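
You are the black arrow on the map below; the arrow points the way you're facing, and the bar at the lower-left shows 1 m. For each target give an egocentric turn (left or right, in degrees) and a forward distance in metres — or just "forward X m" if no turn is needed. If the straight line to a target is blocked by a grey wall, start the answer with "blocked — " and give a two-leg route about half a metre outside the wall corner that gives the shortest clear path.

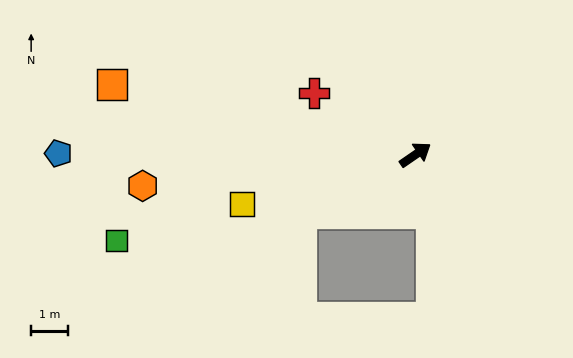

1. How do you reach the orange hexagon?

turn left 152°, forward 7.4 m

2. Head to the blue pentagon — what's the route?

turn left 145°, forward 9.6 m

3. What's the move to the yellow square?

turn left 161°, forward 4.9 m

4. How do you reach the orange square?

turn left 132°, forward 8.4 m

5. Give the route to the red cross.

turn left 114°, forward 3.2 m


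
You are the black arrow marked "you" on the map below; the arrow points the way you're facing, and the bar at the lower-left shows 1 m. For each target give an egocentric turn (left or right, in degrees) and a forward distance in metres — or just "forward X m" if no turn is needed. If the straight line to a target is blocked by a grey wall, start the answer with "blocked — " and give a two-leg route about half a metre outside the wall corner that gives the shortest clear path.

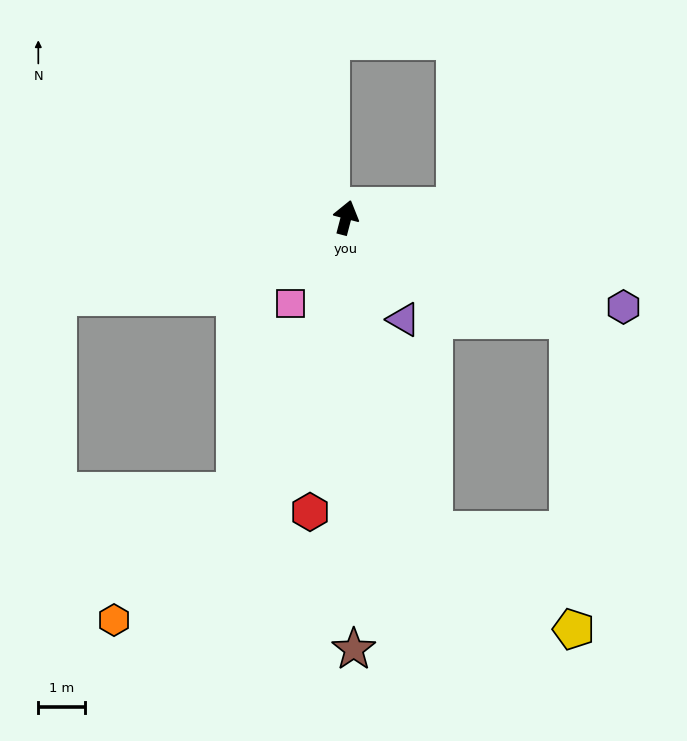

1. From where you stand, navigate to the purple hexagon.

turn right 93°, forward 6.3 m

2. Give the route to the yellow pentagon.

blocked — turn right 150°, forward 7.0 m, then turn left 40°, forward 3.7 m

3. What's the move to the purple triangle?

turn right 136°, forward 2.5 m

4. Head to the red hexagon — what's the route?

turn right 172°, forward 6.4 m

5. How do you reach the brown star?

turn right 164°, forward 9.3 m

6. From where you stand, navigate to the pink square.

turn left 162°, forward 2.2 m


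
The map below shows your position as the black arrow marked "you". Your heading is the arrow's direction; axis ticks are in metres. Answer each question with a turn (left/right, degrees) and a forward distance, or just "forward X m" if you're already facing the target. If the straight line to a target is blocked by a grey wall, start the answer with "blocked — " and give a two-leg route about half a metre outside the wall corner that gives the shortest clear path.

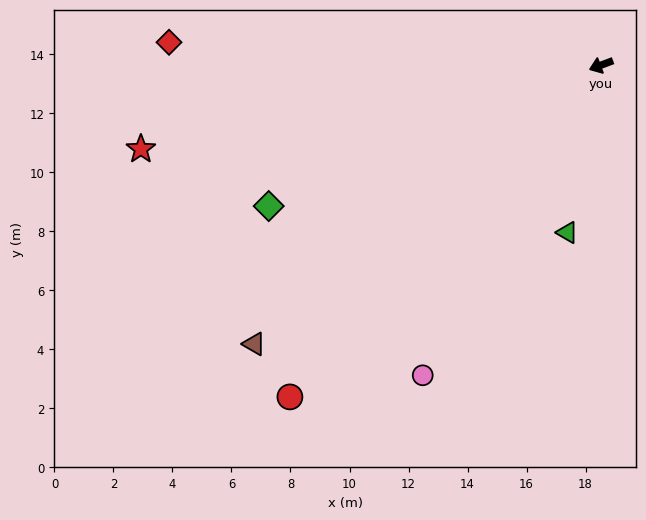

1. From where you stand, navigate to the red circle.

turn left 26°, forward 15.4 m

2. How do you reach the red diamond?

turn right 24°, forward 14.7 m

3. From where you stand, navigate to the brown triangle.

turn left 18°, forward 15.1 m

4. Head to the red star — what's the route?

turn right 10°, forward 15.9 m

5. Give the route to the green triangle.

turn left 58°, forward 5.8 m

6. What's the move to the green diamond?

turn left 2°, forward 12.2 m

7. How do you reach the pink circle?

turn left 40°, forward 12.1 m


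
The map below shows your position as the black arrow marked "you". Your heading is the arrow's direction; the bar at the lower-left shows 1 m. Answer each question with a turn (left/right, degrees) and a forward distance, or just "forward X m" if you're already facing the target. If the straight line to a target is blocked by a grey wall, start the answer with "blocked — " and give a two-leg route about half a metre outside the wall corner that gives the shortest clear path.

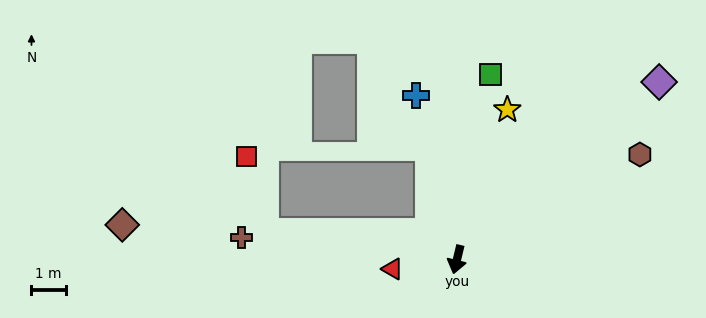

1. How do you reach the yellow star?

turn left 175°, forward 4.6 m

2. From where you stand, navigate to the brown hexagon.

turn left 133°, forward 6.1 m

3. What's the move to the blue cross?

turn right 152°, forward 4.9 m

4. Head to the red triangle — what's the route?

turn right 68°, forward 1.9 m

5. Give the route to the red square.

blocked — turn right 85°, forward 5.7 m, then turn right 68°, forward 2.3 m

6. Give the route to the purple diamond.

turn left 145°, forward 7.8 m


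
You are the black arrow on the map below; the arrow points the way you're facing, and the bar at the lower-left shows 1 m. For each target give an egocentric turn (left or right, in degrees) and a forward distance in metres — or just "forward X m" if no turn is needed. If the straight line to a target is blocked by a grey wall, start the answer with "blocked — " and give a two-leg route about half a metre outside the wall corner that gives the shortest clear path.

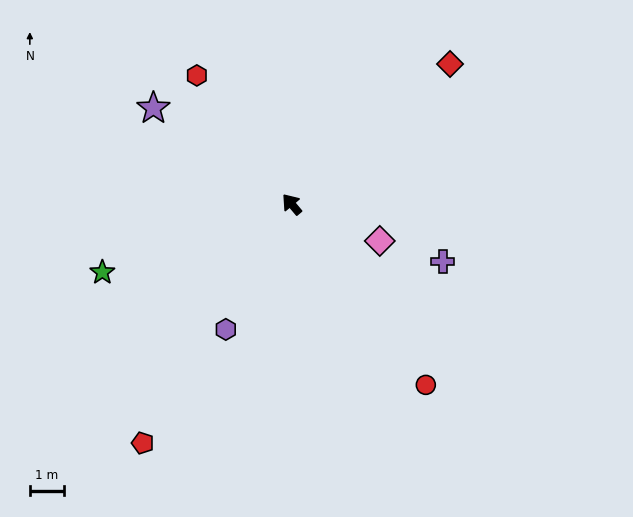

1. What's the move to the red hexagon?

turn right 4°, forward 4.7 m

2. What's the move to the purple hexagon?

turn left 112°, forward 4.2 m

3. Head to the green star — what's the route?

turn left 70°, forward 6.0 m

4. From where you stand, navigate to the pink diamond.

turn right 153°, forward 2.8 m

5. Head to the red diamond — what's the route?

turn right 89°, forward 6.3 m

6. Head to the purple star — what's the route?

turn left 15°, forward 5.0 m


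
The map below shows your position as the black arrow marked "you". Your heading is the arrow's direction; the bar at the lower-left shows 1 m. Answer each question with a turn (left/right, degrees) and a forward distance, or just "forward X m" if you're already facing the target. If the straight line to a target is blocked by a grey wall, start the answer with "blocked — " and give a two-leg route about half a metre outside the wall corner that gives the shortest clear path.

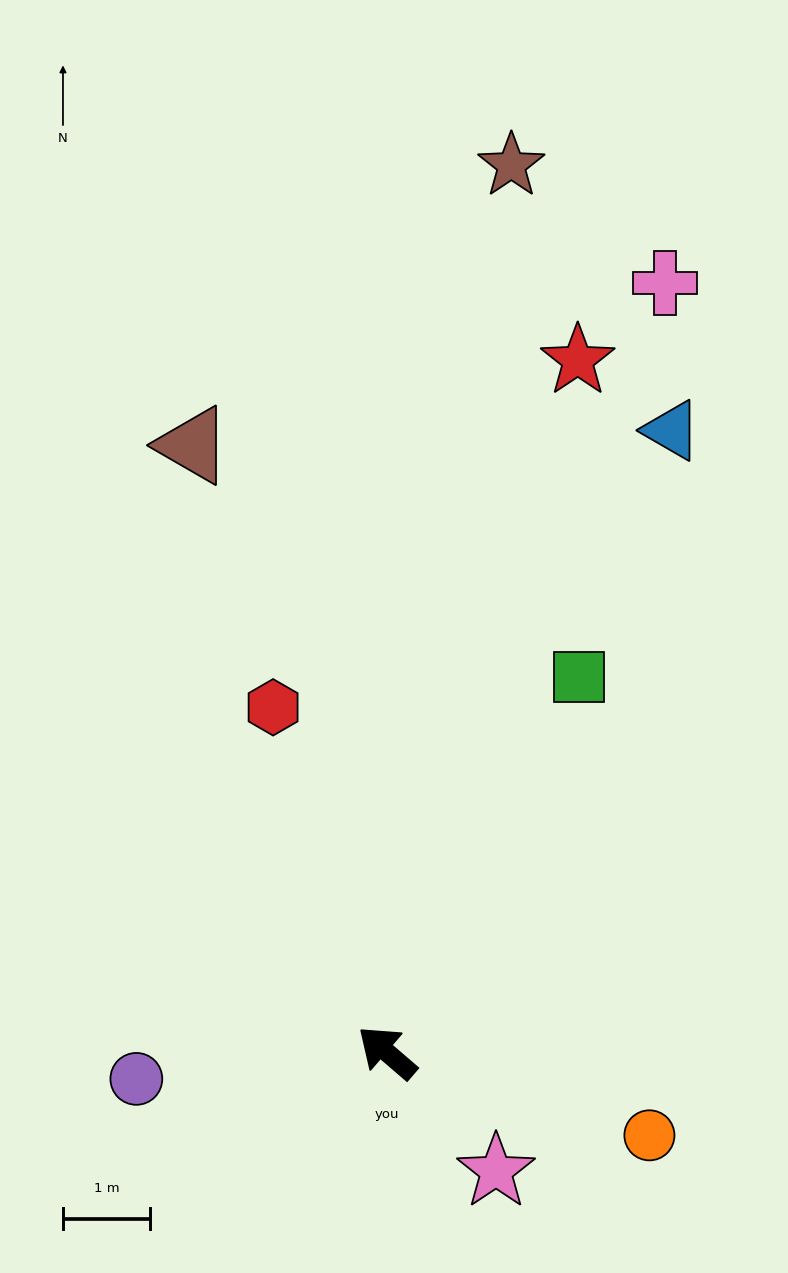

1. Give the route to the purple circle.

turn left 47°, forward 2.9 m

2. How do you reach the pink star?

turn left 173°, forward 1.8 m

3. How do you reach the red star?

turn right 65°, forward 8.2 m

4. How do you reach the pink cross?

turn right 69°, forward 9.4 m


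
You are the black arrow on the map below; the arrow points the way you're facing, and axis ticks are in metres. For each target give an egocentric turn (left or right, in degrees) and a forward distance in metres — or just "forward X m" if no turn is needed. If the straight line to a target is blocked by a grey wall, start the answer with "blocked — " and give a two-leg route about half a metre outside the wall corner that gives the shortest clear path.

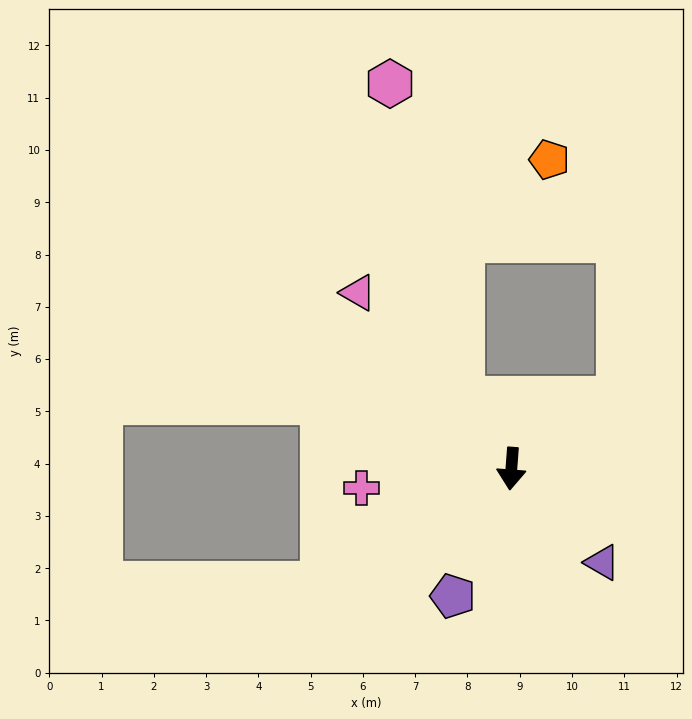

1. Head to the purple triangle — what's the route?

turn left 48°, forward 2.5 m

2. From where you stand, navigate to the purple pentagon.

turn right 20°, forward 2.7 m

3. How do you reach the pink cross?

turn right 78°, forward 2.9 m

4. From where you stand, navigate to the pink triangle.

turn right 135°, forward 4.5 m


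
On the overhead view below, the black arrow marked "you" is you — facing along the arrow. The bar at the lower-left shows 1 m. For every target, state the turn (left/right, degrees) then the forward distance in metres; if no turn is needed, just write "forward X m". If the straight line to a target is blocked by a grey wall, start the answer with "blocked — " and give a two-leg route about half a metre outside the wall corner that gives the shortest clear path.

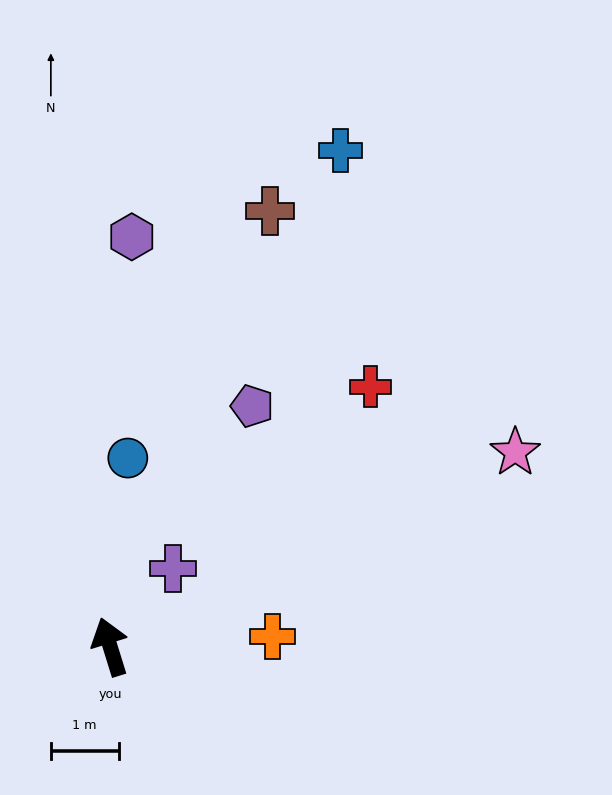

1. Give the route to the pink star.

turn right 82°, forward 6.6 m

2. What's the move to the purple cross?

turn right 56°, forward 1.5 m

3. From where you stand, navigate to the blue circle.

turn right 23°, forward 2.8 m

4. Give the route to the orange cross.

turn right 104°, forward 2.4 m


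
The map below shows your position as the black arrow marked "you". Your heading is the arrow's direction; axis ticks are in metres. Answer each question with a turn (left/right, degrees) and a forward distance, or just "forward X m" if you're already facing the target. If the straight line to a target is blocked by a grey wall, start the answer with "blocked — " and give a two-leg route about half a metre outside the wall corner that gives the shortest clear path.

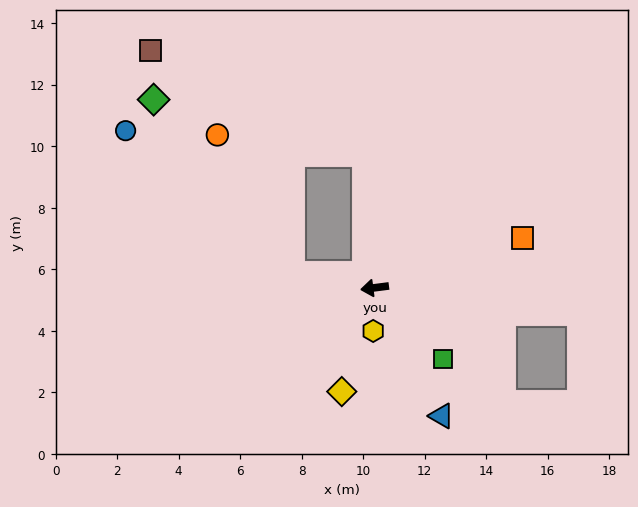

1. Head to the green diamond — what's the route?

blocked — turn right 17°, forward 2.7 m, then turn right 42°, forward 7.2 m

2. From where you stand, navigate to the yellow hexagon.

turn left 81°, forward 1.4 m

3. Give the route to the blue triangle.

turn left 110°, forward 4.7 m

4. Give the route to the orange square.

turn right 169°, forward 5.1 m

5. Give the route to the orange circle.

blocked — turn right 17°, forward 2.7 m, then turn right 52°, forward 5.1 m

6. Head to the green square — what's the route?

turn left 127°, forward 3.2 m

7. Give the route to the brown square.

blocked — turn right 93°, forward 4.3 m, then turn left 60°, forward 7.7 m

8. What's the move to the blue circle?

blocked — turn right 17°, forward 2.7 m, then turn right 31°, forward 7.1 m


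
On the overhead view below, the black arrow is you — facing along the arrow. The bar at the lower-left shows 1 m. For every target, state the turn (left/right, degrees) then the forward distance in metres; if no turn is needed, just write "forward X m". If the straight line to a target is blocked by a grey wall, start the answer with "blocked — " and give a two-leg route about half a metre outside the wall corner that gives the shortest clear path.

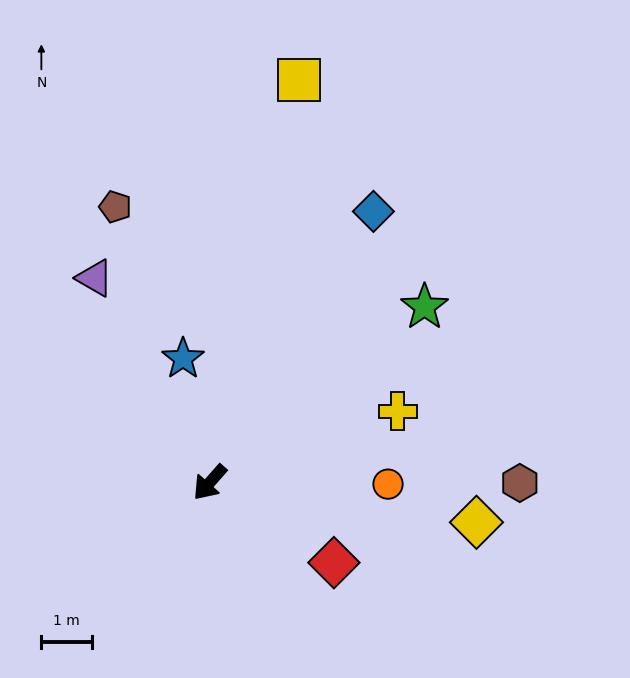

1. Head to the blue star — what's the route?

turn right 126°, forward 2.5 m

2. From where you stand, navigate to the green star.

turn left 171°, forward 5.5 m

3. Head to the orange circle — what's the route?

turn left 131°, forward 3.5 m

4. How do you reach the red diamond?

turn left 99°, forward 2.9 m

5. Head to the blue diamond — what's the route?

turn right 170°, forward 6.3 m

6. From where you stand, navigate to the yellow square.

turn right 151°, forward 8.2 m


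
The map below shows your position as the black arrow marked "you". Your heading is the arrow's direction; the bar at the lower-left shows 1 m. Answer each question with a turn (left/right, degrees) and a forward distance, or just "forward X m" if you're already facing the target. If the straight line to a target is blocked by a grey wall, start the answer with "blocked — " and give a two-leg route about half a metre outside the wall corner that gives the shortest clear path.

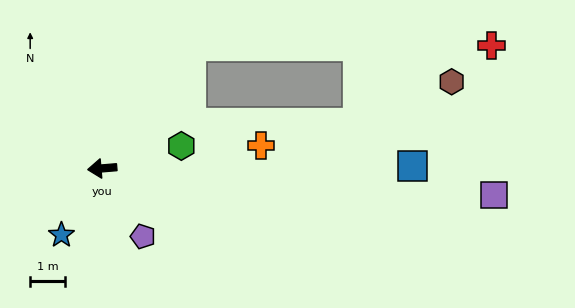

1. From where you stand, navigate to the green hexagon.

turn right 169°, forward 2.3 m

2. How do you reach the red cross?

blocked — turn right 131°, forward 4.3 m, then turn right 54°, forward 8.5 m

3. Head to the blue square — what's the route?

turn left 176°, forward 8.8 m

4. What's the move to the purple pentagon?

turn left 116°, forward 2.2 m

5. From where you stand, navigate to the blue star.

turn left 54°, forward 2.2 m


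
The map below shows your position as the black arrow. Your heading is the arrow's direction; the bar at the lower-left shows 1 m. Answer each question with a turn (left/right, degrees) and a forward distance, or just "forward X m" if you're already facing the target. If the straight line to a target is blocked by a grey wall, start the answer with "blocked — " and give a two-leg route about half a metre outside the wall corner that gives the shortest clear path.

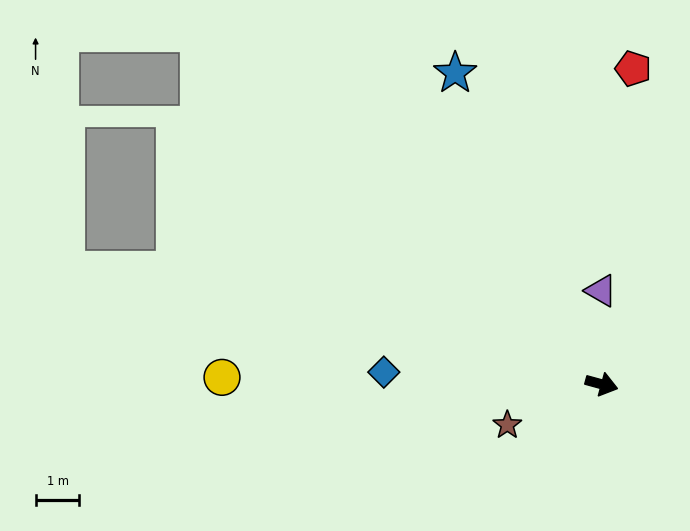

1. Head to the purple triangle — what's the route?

turn left 106°, forward 2.1 m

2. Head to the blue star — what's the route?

turn left 131°, forward 7.8 m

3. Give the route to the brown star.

turn right 141°, forward 2.3 m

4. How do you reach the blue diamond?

turn right 168°, forward 5.0 m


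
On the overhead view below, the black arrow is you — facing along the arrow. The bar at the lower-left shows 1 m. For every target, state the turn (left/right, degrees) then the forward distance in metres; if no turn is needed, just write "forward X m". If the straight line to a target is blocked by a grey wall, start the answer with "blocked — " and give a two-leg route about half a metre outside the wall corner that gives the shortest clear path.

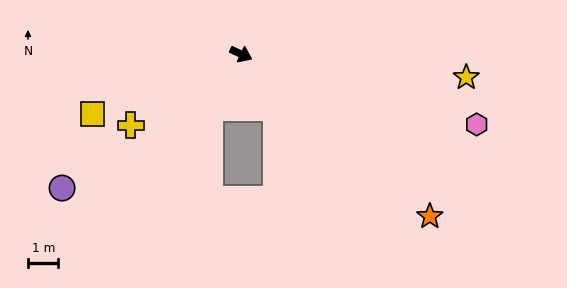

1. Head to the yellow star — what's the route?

turn left 19°, forward 7.4 m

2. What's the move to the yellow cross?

turn right 122°, forward 4.3 m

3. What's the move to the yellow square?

turn right 133°, forward 5.3 m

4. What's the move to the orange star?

turn right 16°, forward 8.2 m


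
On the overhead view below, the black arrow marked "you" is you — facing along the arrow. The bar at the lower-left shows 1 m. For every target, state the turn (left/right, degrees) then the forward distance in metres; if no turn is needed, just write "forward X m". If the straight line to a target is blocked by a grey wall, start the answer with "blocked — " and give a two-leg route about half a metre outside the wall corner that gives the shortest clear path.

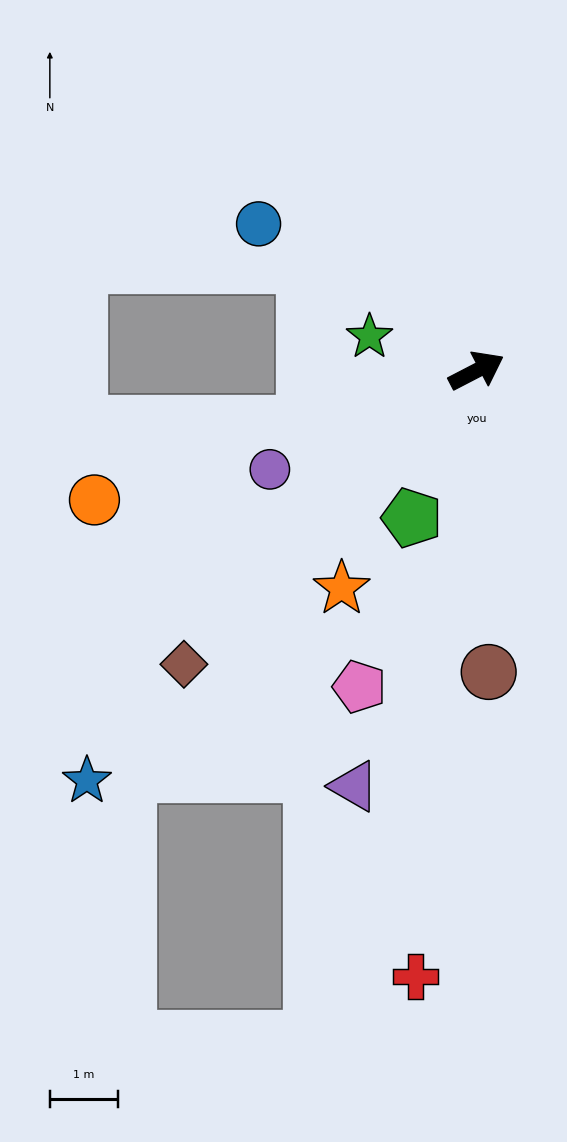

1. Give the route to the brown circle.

turn right 115°, forward 4.4 m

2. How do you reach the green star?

turn left 135°, forward 1.6 m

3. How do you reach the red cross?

turn right 123°, forward 8.9 m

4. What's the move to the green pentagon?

turn right 141°, forward 2.4 m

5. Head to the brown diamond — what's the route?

turn right 162°, forward 6.1 m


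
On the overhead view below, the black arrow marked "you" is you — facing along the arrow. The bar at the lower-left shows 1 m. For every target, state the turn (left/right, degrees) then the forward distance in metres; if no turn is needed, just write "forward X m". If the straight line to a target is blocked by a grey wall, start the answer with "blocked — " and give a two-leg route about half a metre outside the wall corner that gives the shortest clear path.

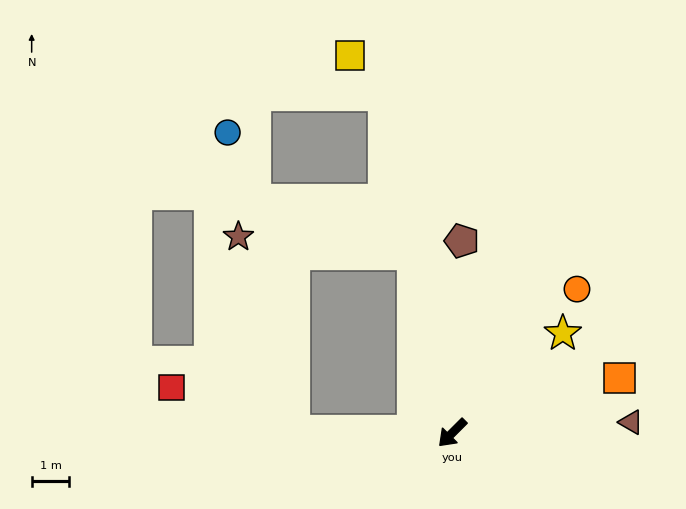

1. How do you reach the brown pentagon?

turn right 138°, forward 5.1 m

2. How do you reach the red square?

blocked — turn right 46°, forward 4.2 m, then turn right 19°, forward 3.5 m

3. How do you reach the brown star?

blocked — turn right 122°, forward 4.9 m, then turn left 71°, forward 4.7 m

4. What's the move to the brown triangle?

turn left 138°, forward 4.8 m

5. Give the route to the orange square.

turn left 153°, forward 4.7 m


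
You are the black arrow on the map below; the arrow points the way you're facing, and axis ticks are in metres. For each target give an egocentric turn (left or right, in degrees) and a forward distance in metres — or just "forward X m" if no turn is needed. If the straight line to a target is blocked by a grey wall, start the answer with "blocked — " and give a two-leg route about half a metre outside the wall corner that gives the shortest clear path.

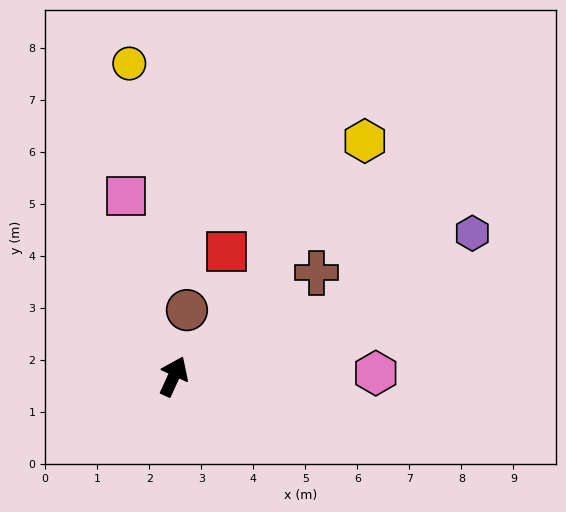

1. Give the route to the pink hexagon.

turn right 64°, forward 3.9 m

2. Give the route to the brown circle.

turn left 13°, forward 1.3 m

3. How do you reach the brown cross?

turn right 29°, forward 3.4 m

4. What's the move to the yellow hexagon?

turn right 14°, forward 5.8 m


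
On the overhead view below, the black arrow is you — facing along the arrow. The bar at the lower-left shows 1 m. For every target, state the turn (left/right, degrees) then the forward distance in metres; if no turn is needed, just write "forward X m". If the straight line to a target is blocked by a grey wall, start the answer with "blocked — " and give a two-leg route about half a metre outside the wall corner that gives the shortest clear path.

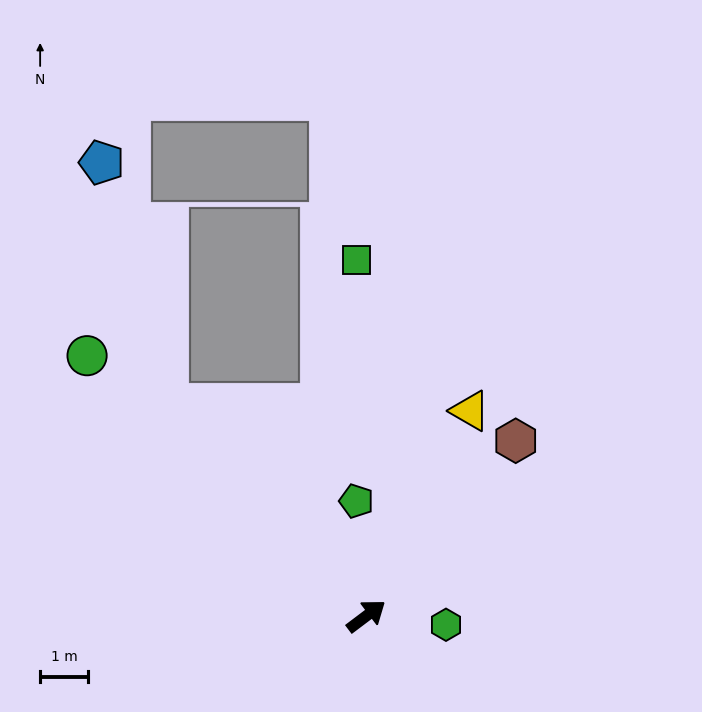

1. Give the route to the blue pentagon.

blocked — turn left 96°, forward 6.0 m, then turn right 28°, forward 5.2 m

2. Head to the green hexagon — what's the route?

turn right 43°, forward 1.7 m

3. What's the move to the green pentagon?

turn left 58°, forward 2.4 m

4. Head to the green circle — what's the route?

turn left 100°, forward 7.9 m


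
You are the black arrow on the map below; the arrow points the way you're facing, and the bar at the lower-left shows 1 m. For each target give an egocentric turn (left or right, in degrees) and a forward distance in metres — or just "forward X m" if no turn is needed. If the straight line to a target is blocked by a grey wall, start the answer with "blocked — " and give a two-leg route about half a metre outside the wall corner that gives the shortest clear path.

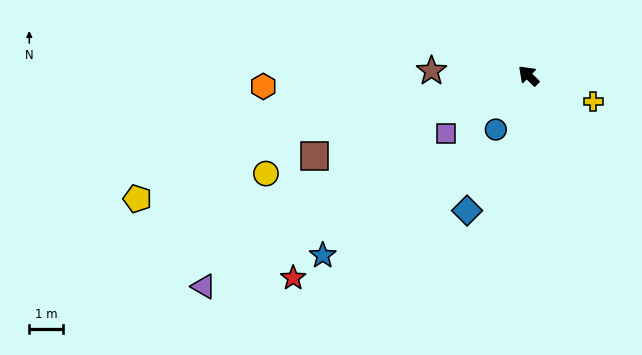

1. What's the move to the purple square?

turn left 79°, forward 3.0 m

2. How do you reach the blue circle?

turn left 103°, forward 1.9 m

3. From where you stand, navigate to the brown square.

turn left 65°, forward 6.9 m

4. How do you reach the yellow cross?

turn right 158°, forward 2.1 m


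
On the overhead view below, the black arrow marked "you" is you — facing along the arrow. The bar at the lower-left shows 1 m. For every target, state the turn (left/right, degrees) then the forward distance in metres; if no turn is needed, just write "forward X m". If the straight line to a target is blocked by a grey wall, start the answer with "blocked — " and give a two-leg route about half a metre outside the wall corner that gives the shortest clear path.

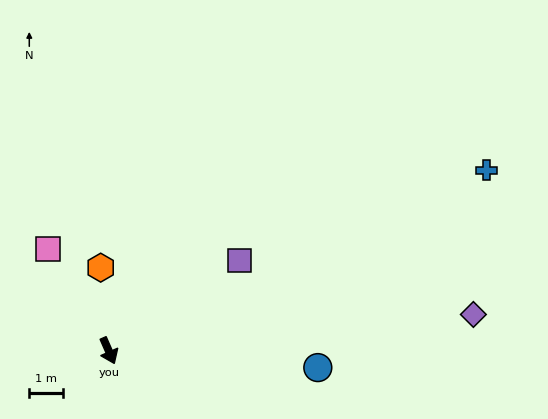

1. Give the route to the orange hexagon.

turn left 162°, forward 2.5 m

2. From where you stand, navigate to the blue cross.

turn left 92°, forward 12.5 m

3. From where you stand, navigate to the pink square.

turn right 173°, forward 3.5 m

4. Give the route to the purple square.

turn left 101°, forward 4.7 m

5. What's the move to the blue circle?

turn left 62°, forward 6.3 m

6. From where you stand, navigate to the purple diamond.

turn left 72°, forward 10.9 m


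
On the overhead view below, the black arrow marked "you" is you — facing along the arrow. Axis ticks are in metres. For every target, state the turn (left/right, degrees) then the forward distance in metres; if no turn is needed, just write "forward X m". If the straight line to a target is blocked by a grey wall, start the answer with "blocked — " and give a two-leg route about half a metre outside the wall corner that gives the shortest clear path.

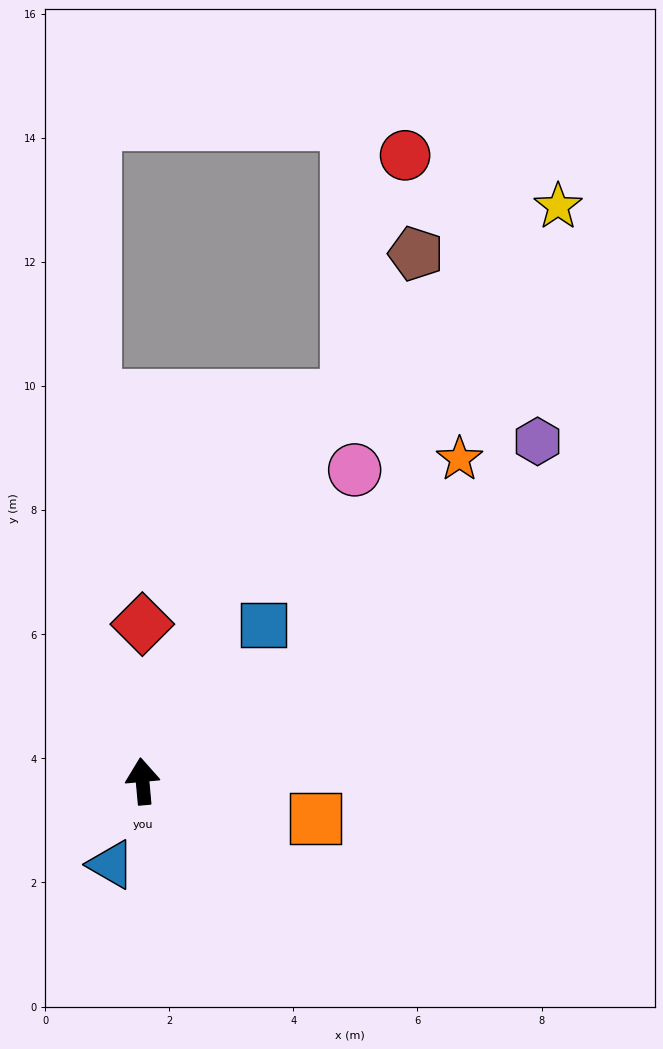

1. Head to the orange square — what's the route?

turn right 107°, forward 2.9 m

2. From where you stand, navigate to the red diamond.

turn right 5°, forward 2.5 m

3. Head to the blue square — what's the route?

turn right 43°, forward 3.2 m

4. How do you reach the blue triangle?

turn left 154°, forward 1.4 m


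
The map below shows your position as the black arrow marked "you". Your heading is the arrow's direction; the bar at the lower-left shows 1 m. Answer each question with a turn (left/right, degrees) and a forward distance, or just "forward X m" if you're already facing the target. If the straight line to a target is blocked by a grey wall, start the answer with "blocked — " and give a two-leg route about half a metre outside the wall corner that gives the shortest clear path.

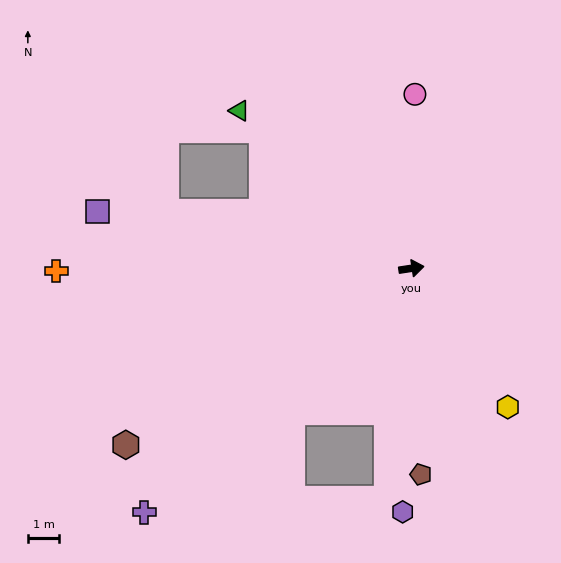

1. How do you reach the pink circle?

turn left 80°, forward 5.6 m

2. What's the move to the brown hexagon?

turn right 157°, forward 10.7 m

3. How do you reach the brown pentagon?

turn right 96°, forward 6.6 m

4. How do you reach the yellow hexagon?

turn right 64°, forward 5.4 m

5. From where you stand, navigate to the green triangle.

turn left 129°, forward 7.5 m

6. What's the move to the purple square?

turn left 161°, forward 10.2 m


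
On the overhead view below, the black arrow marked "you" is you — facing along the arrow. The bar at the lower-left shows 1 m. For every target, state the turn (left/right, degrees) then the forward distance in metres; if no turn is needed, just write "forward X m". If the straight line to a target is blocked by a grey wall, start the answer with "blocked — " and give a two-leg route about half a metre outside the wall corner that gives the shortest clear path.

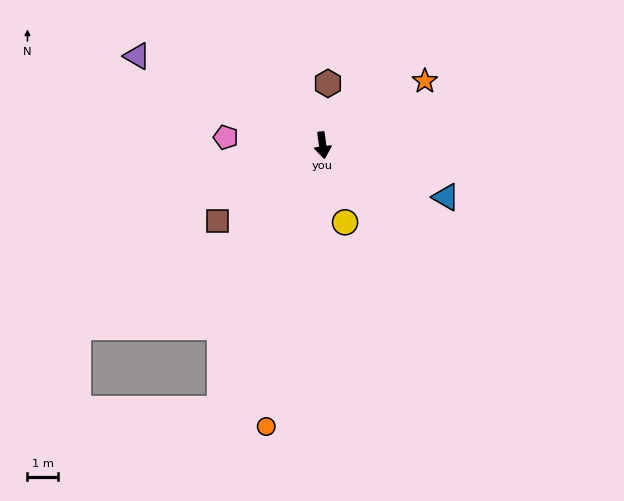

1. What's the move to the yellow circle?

turn left 8°, forward 2.6 m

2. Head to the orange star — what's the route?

turn left 114°, forward 4.0 m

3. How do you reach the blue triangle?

turn left 59°, forward 4.4 m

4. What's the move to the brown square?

turn right 62°, forward 4.3 m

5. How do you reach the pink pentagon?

turn right 103°, forward 3.2 m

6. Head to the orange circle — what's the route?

turn right 19°, forward 9.4 m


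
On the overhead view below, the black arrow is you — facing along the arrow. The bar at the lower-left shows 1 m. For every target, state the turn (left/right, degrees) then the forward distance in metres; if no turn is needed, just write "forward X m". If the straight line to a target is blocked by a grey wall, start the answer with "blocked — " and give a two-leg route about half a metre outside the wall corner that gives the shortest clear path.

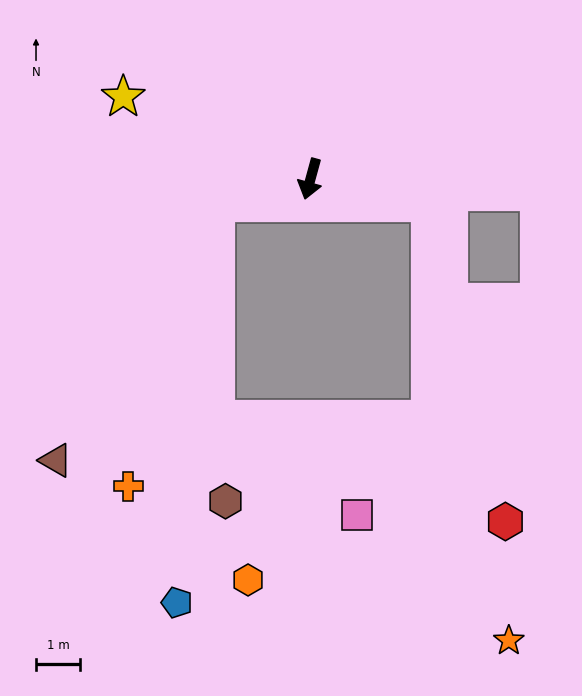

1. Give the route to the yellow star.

turn right 98°, forward 4.6 m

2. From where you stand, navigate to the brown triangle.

blocked — turn right 60°, forward 2.2 m, then turn left 43°, forward 6.8 m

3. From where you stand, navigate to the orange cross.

blocked — turn right 60°, forward 2.2 m, then turn left 58°, forward 6.7 m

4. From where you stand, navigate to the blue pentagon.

blocked — turn right 60°, forward 2.2 m, then turn left 70°, forward 9.0 m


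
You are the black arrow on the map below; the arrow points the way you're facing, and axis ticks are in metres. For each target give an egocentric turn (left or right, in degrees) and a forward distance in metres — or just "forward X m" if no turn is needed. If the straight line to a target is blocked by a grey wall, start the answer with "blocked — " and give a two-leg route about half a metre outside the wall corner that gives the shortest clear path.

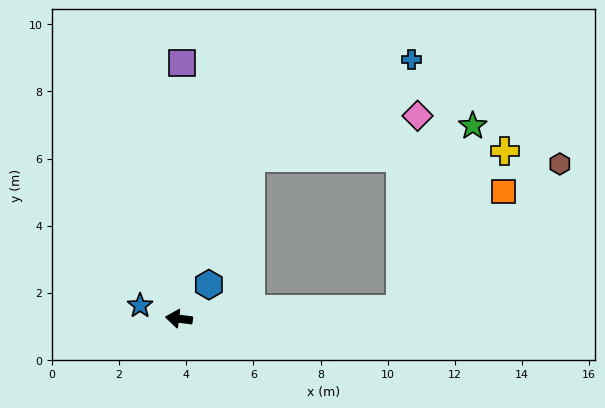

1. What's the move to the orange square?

blocked — turn right 170°, forward 6.6 m, then turn left 46°, forward 4.7 m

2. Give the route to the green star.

blocked — turn right 170°, forward 6.6 m, then turn left 66°, forward 5.9 m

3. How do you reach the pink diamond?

blocked — turn right 170°, forward 6.6 m, then turn left 82°, forward 5.8 m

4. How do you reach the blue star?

turn right 11°, forward 1.2 m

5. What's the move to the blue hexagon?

turn right 124°, forward 1.4 m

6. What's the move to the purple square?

turn right 83°, forward 7.6 m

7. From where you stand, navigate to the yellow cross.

blocked — turn right 170°, forward 6.6 m, then turn left 54°, forward 5.7 m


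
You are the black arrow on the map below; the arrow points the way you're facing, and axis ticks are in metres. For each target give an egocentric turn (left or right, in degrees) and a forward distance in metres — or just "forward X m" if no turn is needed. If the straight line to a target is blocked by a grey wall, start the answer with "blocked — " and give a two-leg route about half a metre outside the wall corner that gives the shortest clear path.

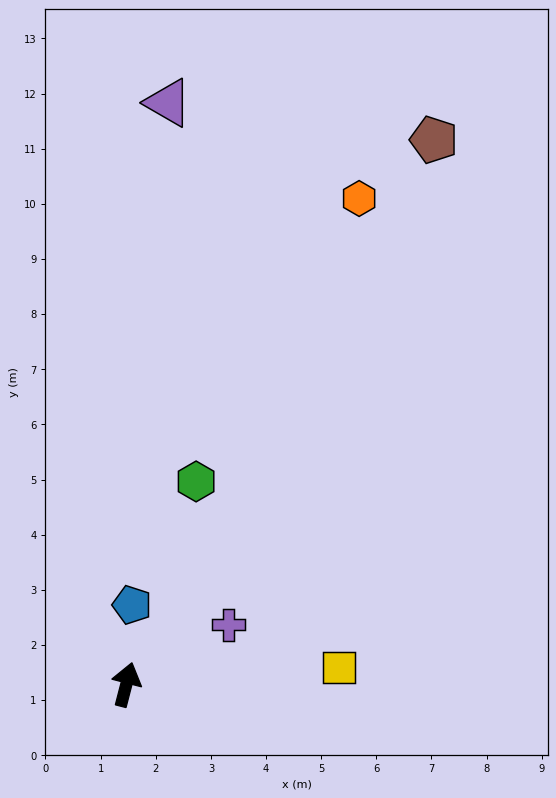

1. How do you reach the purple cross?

turn right 45°, forward 2.1 m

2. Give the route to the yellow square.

turn right 71°, forward 3.9 m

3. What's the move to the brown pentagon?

turn right 15°, forward 11.3 m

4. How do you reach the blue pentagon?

turn left 10°, forward 1.4 m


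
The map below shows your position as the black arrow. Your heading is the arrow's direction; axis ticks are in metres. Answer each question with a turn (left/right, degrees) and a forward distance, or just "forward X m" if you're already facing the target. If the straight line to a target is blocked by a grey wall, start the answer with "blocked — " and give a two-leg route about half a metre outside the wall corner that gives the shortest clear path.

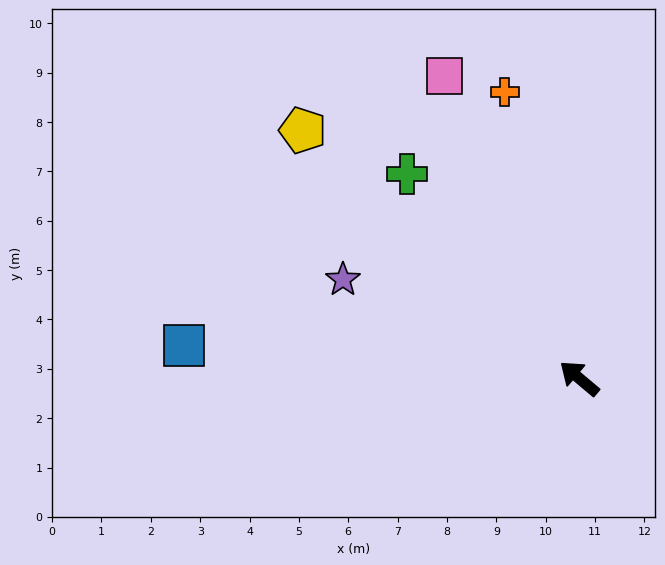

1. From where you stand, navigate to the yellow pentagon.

forward 7.5 m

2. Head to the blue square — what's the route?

turn left 35°, forward 8.0 m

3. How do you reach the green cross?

turn right 10°, forward 5.4 m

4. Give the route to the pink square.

turn right 26°, forward 6.7 m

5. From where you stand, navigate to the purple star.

turn left 17°, forward 5.2 m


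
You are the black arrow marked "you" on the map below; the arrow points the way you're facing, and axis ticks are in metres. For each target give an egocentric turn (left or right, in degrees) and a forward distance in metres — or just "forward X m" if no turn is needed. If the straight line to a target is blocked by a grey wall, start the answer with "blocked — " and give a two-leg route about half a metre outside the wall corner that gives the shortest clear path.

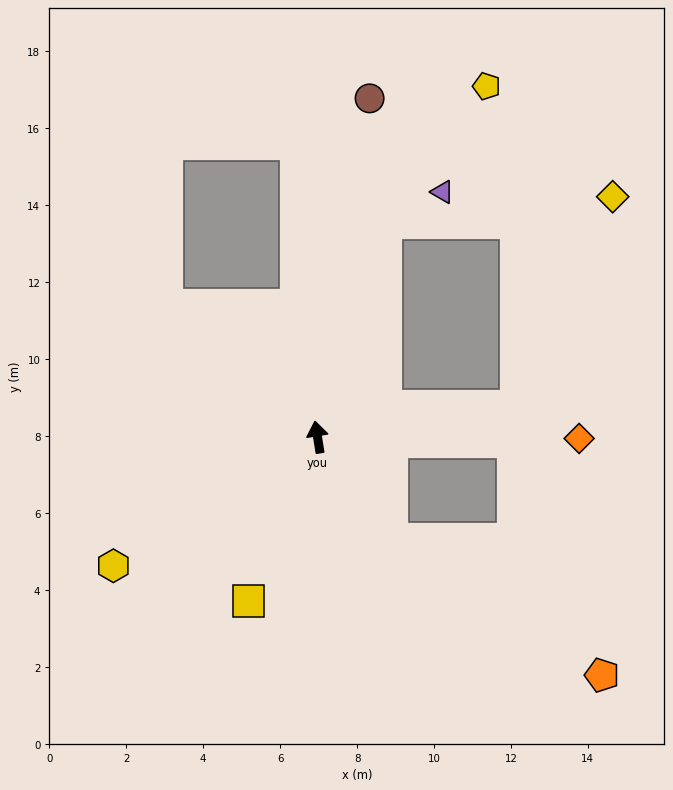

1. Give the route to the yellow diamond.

blocked — turn right 90°, forward 5.2 m, then turn left 56°, forward 6.0 m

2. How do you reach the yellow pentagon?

blocked — turn right 27°, forward 5.9 m, then turn right 19°, forward 4.4 m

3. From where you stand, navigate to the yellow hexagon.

turn left 113°, forward 6.3 m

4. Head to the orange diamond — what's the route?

turn right 99°, forward 6.8 m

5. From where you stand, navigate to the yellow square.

turn left 148°, forward 4.6 m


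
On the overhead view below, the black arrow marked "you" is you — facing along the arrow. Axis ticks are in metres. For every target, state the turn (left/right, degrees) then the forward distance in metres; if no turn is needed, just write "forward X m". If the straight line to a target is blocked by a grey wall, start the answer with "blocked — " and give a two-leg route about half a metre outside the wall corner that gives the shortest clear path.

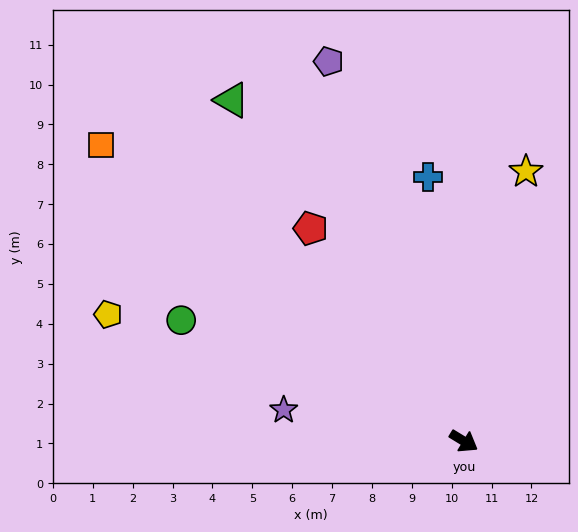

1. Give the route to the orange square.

turn left 172°, forward 11.7 m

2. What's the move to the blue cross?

turn left 129°, forward 6.7 m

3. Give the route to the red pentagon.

turn left 157°, forward 6.6 m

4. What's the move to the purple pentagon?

turn left 141°, forward 10.1 m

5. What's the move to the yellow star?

turn left 108°, forward 6.9 m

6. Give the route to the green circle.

turn right 172°, forward 7.7 m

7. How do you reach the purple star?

turn right 158°, forward 4.6 m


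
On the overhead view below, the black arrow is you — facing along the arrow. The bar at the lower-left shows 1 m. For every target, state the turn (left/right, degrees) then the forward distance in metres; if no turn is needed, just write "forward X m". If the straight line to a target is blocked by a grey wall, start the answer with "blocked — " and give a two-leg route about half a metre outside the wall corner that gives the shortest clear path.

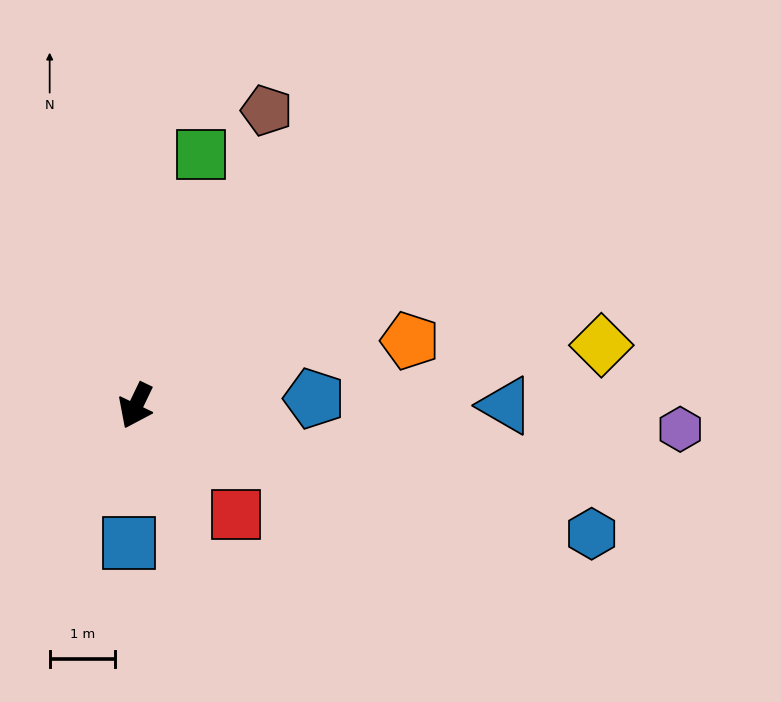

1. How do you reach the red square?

turn left 68°, forward 2.3 m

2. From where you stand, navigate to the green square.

turn right 169°, forward 4.0 m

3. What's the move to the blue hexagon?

turn left 100°, forward 7.2 m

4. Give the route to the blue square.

turn left 23°, forward 2.1 m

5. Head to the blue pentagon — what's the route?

turn left 118°, forward 2.7 m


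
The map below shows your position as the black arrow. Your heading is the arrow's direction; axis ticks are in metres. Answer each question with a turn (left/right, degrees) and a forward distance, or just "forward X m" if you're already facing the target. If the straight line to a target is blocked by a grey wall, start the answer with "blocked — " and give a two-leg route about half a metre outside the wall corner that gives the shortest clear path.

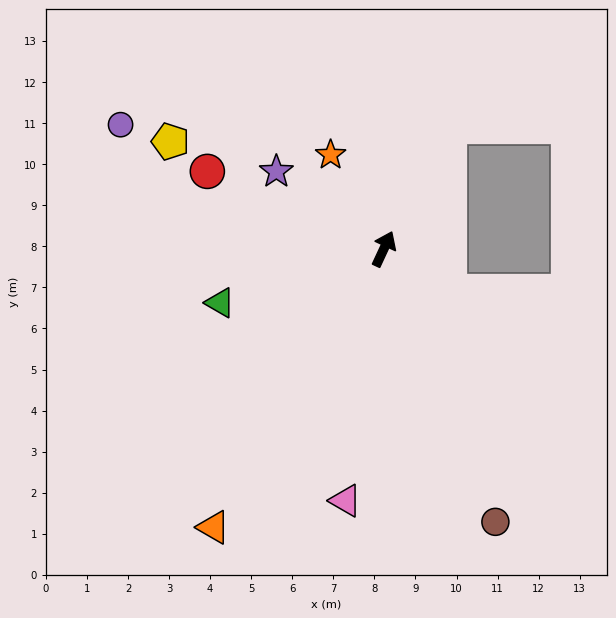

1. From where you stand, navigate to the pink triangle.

turn right 164°, forward 6.2 m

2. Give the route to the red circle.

turn left 91°, forward 4.7 m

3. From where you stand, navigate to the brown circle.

turn right 133°, forward 7.2 m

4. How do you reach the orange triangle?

turn left 173°, forward 7.9 m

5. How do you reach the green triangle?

turn left 133°, forward 4.2 m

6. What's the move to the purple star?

turn left 79°, forward 3.2 m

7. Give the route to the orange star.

turn left 54°, forward 2.6 m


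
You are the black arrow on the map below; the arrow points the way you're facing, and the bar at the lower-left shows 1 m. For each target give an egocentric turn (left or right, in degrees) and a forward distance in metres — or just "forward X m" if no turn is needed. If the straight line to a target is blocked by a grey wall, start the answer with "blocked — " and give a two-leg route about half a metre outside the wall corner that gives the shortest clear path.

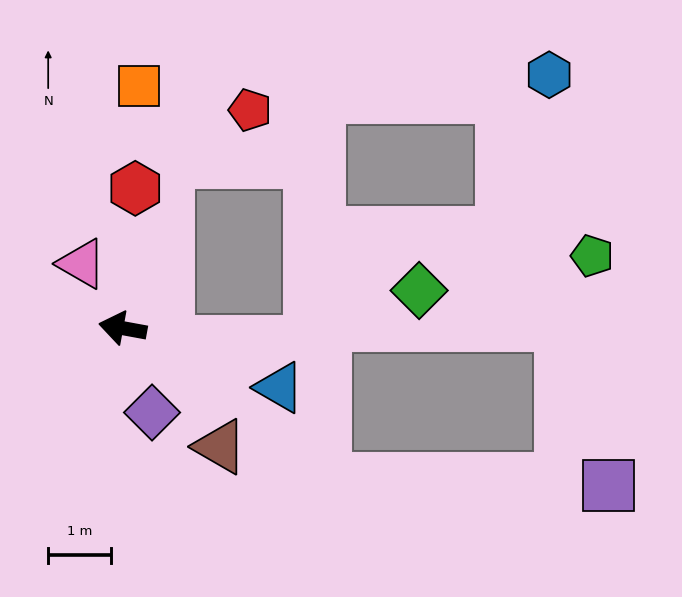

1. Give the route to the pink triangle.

turn right 47°, forward 1.2 m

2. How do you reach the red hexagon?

turn right 85°, forward 2.2 m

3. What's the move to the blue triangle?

turn left 170°, forward 2.7 m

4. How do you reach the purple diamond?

turn left 120°, forward 1.4 m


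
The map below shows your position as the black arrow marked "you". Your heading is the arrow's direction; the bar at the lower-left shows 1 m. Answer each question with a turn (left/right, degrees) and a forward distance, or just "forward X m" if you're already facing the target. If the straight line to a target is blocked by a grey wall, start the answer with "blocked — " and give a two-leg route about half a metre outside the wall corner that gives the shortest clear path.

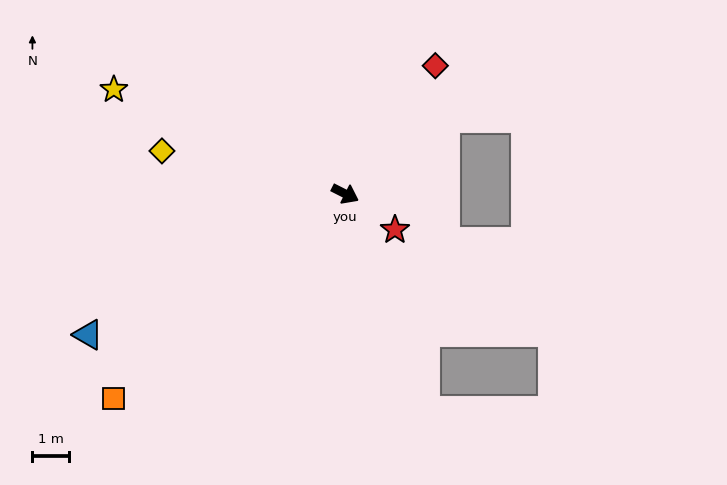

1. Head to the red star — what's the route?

turn right 9°, forward 1.7 m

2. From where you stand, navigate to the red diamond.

turn left 82°, forward 4.3 m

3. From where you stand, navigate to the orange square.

turn right 112°, forward 8.5 m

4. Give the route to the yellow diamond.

turn right 166°, forward 5.2 m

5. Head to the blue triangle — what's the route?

turn right 124°, forward 8.1 m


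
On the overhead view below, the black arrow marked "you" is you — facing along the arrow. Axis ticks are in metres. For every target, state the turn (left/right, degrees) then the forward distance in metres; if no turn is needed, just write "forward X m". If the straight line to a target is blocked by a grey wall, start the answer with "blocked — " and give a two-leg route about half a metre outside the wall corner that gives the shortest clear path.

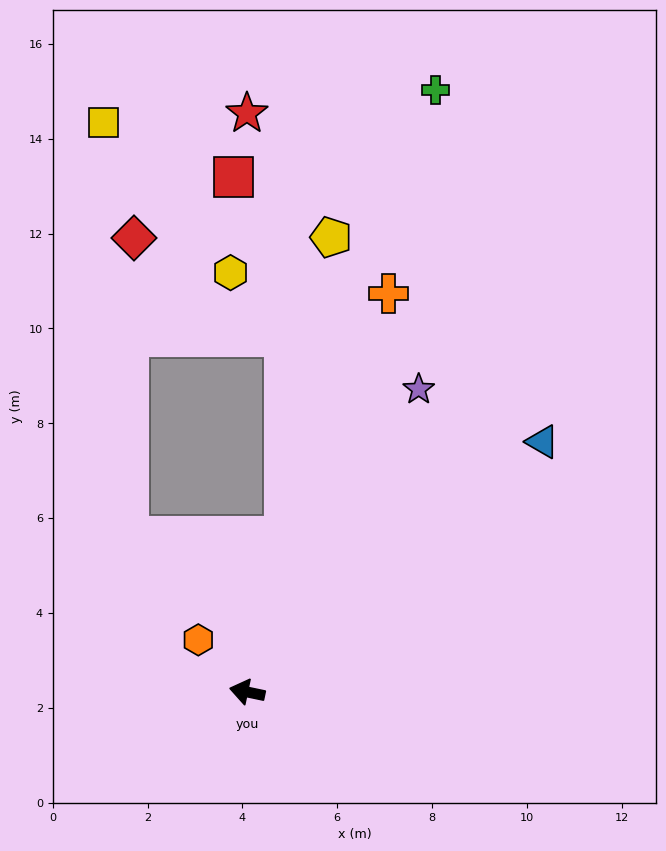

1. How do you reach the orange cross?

turn right 98°, forward 8.9 m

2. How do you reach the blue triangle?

turn right 128°, forward 8.2 m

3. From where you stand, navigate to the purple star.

turn right 108°, forward 7.3 m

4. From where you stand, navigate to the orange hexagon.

turn right 35°, forward 1.5 m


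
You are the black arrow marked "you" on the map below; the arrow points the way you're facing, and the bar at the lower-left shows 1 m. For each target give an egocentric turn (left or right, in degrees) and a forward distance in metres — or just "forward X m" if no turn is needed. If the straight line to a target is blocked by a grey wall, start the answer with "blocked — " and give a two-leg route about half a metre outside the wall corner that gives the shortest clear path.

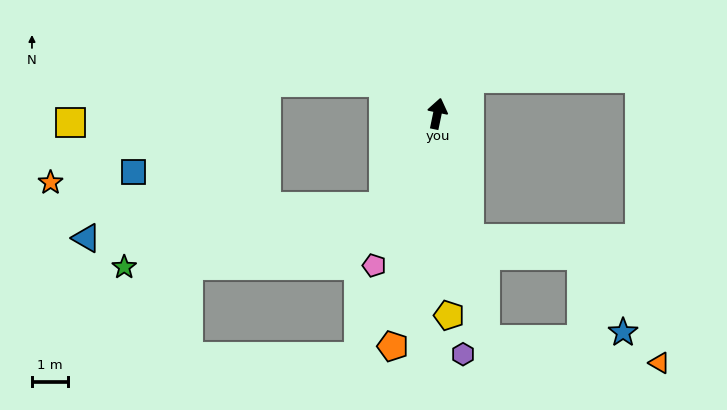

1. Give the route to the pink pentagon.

turn left 169°, forward 4.6 m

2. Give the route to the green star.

blocked — turn left 162°, forward 3.0 m, then turn right 47°, forward 7.5 m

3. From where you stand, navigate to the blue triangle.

blocked — turn left 162°, forward 3.0 m, then turn right 54°, forward 8.4 m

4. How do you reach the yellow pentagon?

turn right 165°, forward 5.7 m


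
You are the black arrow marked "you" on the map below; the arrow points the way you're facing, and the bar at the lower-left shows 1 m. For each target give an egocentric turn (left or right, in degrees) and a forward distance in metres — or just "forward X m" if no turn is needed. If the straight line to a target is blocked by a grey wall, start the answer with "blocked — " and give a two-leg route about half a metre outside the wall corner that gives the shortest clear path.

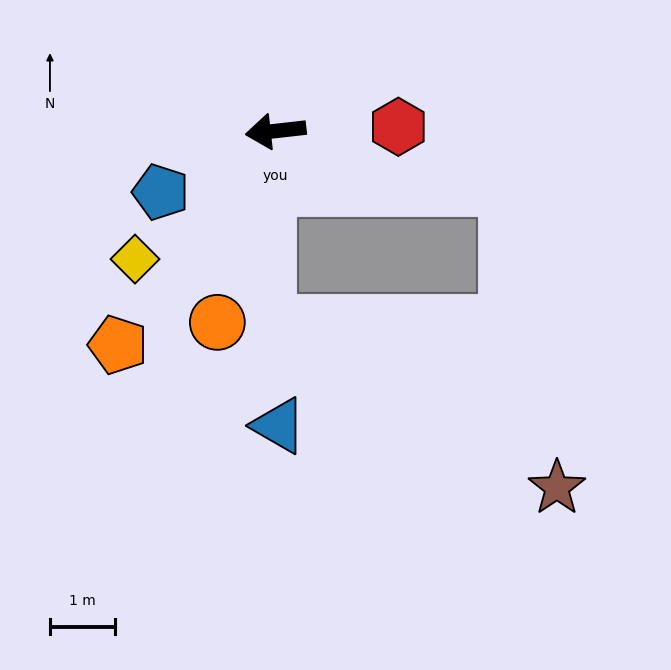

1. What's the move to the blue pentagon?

turn left 22°, forward 2.0 m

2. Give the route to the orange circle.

turn left 67°, forward 3.1 m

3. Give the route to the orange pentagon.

turn left 47°, forward 4.1 m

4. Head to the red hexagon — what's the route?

turn left 176°, forward 1.9 m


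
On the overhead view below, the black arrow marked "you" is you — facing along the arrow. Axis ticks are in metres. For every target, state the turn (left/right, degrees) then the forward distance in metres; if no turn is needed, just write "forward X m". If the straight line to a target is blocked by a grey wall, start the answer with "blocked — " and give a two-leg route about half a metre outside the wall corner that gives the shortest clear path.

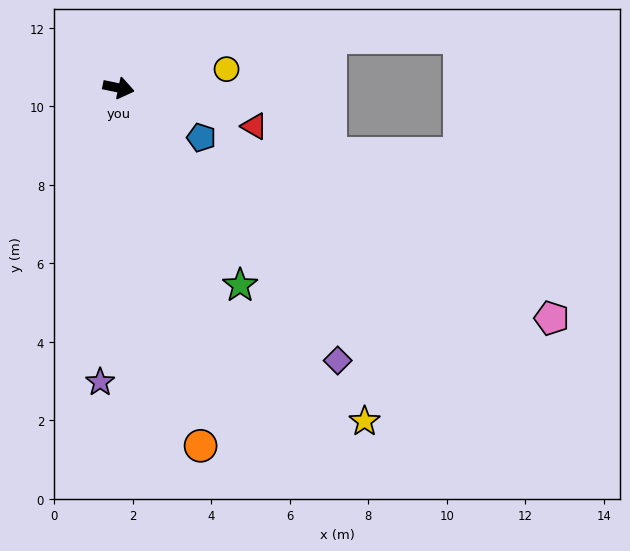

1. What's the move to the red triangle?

turn right 4°, forward 3.6 m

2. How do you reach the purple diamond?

turn right 39°, forward 8.9 m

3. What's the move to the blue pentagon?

turn right 19°, forward 2.5 m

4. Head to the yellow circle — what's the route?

turn left 22°, forward 2.8 m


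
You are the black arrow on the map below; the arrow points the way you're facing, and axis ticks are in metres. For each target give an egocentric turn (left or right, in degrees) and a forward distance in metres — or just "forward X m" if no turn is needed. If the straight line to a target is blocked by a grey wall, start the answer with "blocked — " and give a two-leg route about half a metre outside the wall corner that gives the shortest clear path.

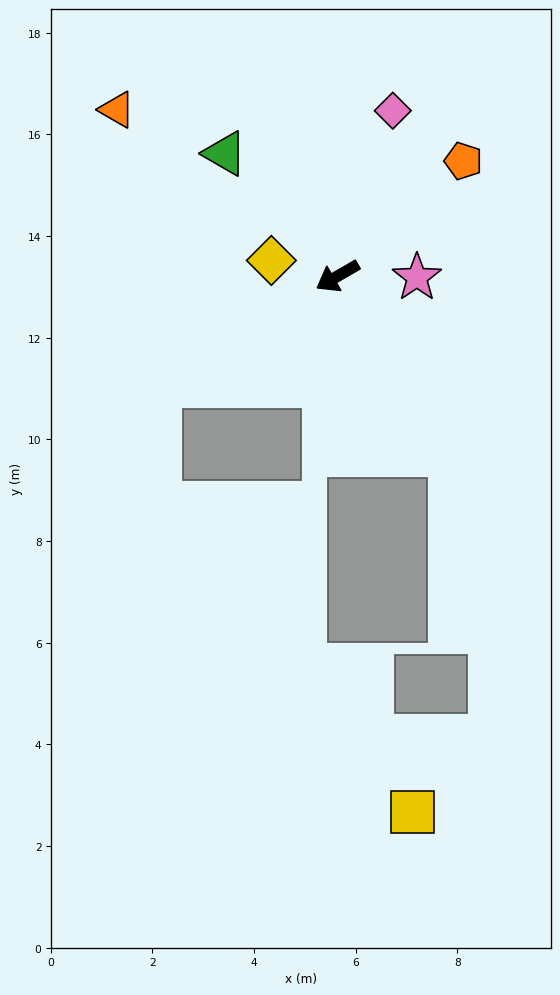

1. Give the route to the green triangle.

turn right 77°, forward 3.3 m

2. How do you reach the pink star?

turn left 149°, forward 1.6 m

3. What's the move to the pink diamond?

turn right 138°, forward 3.4 m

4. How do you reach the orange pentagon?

turn right 168°, forward 3.4 m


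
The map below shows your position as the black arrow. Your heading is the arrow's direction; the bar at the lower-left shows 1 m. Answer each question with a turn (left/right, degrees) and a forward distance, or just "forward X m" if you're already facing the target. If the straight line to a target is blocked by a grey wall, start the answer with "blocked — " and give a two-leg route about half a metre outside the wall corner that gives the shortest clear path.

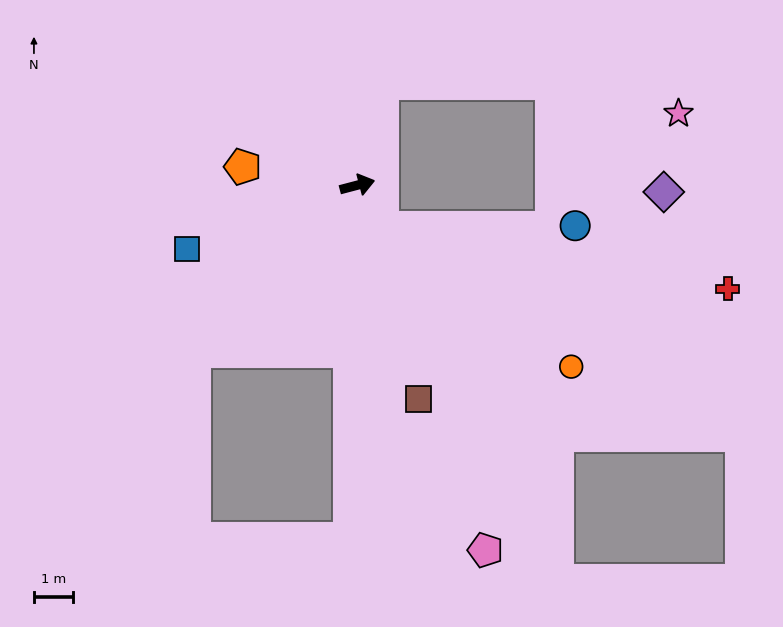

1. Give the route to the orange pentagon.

turn left 156°, forward 3.0 m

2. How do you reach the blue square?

turn right 174°, forward 4.6 m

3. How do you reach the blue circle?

blocked — turn right 74°, forward 1.3 m, then turn left 60°, forward 4.9 m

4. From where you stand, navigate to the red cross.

blocked — turn right 74°, forward 1.3 m, then turn left 49°, forward 8.9 m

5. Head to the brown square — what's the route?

turn right 89°, forward 5.7 m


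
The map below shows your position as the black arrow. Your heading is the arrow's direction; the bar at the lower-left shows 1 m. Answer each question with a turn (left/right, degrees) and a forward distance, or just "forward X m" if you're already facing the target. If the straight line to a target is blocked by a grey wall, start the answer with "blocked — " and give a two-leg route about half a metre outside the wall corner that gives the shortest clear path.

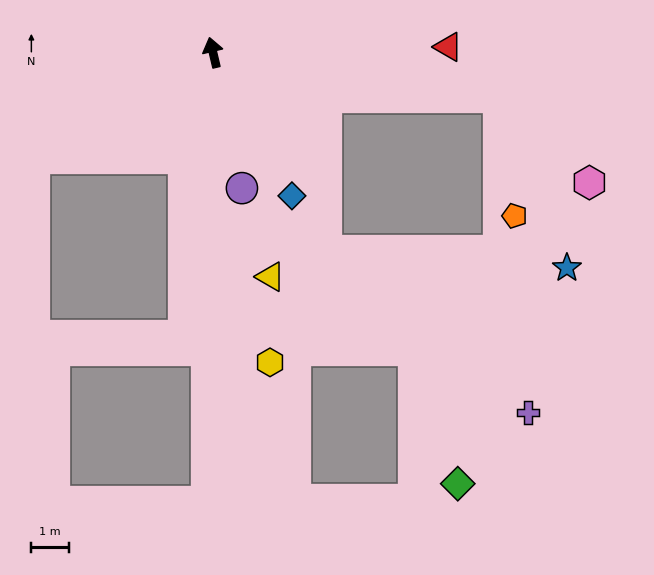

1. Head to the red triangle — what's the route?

turn right 102°, forward 6.3 m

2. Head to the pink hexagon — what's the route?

blocked — turn right 112°, forward 7.8 m, then turn right 34°, forward 3.3 m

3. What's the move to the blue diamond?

turn right 164°, forward 4.4 m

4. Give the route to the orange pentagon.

blocked — turn right 112°, forward 7.8 m, then turn right 74°, forward 3.2 m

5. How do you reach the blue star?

blocked — turn right 112°, forward 7.8 m, then turn right 59°, forward 4.9 m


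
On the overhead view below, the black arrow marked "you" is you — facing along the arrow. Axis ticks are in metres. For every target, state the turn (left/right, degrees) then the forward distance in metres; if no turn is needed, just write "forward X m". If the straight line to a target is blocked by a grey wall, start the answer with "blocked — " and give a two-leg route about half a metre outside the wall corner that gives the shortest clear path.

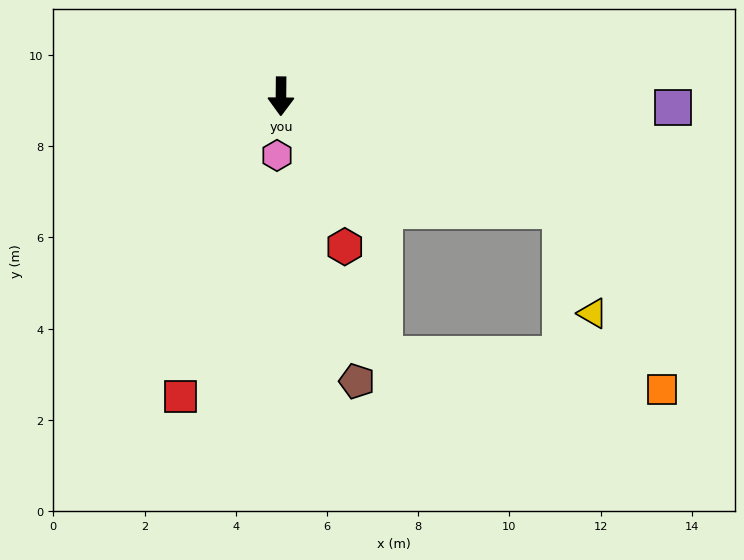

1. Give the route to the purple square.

turn left 89°, forward 8.6 m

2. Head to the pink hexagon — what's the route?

turn right 3°, forward 1.3 m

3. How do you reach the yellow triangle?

blocked — turn left 68°, forward 6.6 m, then turn right 51°, forward 2.4 m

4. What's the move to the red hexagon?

turn left 23°, forward 3.6 m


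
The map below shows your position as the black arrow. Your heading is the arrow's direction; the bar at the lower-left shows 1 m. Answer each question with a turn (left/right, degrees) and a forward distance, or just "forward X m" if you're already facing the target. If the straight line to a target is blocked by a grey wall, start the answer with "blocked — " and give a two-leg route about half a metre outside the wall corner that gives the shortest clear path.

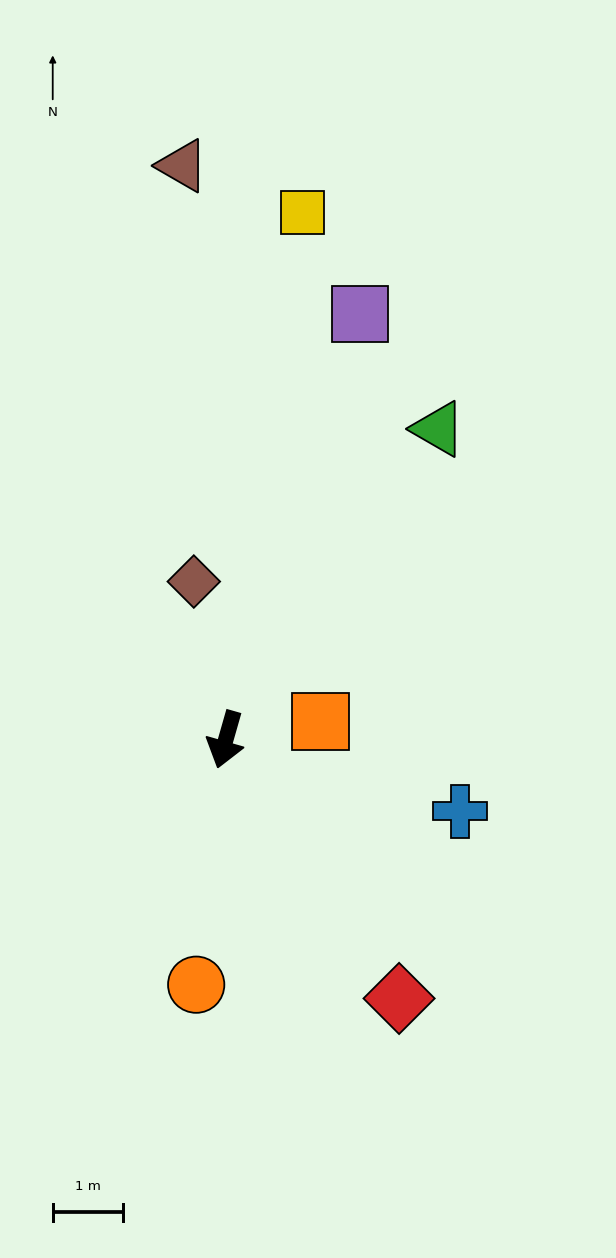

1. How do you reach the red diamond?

turn left 50°, forward 4.5 m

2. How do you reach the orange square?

turn left 117°, forward 1.4 m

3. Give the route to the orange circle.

turn left 9°, forward 3.5 m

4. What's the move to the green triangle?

turn left 162°, forward 5.4 m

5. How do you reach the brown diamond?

turn right 153°, forward 2.3 m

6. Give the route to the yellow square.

turn right 172°, forward 7.6 m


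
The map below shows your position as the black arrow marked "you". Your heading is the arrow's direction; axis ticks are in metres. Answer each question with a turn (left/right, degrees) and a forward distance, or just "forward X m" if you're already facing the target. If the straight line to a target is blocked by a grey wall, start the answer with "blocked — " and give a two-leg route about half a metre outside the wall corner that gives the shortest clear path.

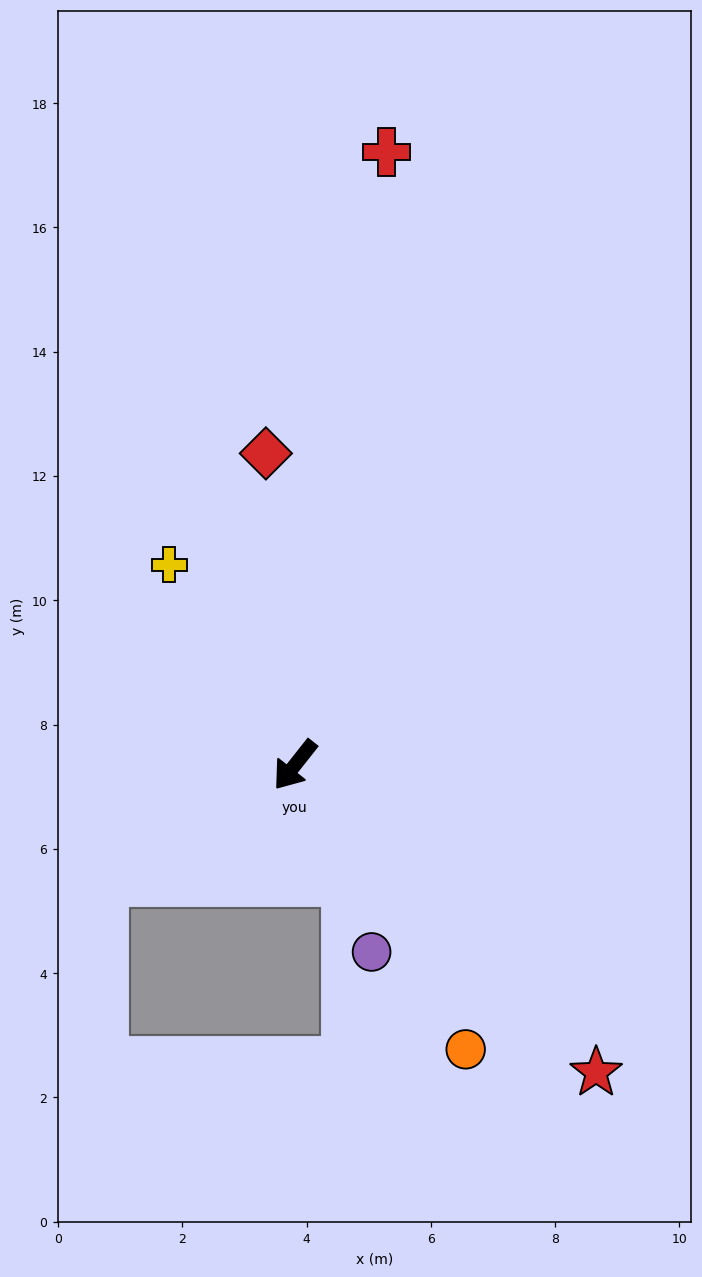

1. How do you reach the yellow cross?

turn right 110°, forward 3.8 m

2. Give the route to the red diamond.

turn right 136°, forward 5.0 m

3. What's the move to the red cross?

turn right 150°, forward 10.0 m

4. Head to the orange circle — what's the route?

turn left 69°, forward 5.3 m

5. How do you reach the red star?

turn left 83°, forward 6.9 m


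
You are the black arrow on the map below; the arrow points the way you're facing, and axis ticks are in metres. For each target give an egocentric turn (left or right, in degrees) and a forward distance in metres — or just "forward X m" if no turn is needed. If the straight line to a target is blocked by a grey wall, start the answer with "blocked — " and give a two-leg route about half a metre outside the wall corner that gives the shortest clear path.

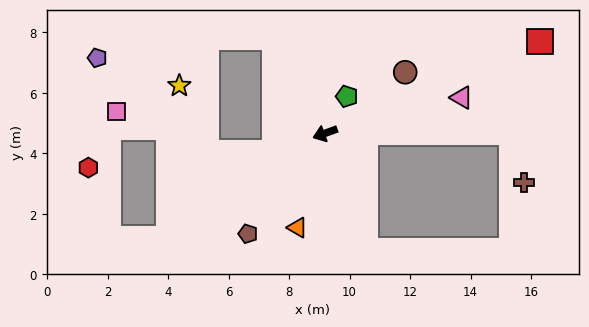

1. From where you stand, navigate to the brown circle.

turn right 163°, forward 3.3 m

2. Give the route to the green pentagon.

turn right 140°, forward 1.4 m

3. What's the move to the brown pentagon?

turn left 33°, forward 4.2 m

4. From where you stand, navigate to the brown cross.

blocked — turn left 160°, forward 6.2 m, then turn right 76°, forward 1.7 m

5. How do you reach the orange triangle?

turn left 54°, forward 3.2 m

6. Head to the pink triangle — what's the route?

turn left 175°, forward 4.7 m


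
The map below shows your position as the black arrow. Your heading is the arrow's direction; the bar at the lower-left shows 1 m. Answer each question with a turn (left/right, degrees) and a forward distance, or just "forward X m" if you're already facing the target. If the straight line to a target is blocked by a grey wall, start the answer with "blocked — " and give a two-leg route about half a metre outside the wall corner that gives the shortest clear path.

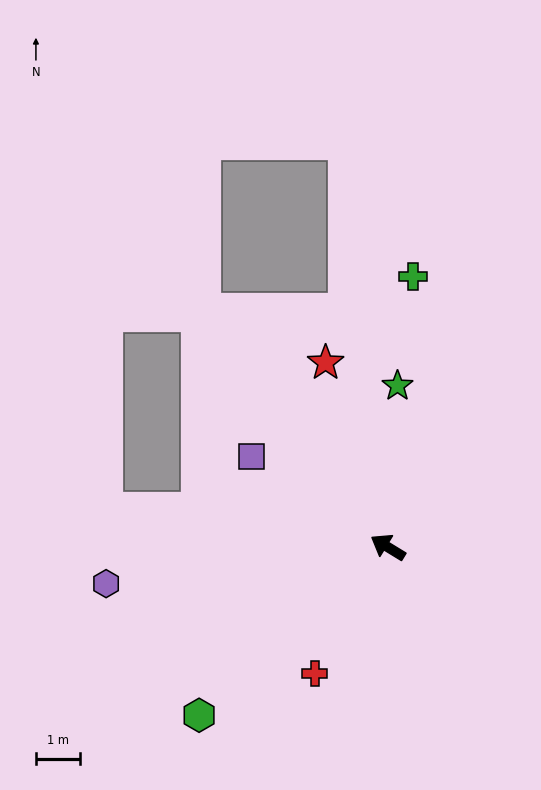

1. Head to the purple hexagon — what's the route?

turn left 39°, forward 6.4 m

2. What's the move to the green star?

turn right 62°, forward 3.6 m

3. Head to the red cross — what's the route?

turn left 91°, forward 3.3 m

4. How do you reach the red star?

turn right 40°, forward 4.4 m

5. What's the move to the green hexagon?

turn left 73°, forward 5.7 m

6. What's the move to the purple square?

turn right 2°, forward 3.7 m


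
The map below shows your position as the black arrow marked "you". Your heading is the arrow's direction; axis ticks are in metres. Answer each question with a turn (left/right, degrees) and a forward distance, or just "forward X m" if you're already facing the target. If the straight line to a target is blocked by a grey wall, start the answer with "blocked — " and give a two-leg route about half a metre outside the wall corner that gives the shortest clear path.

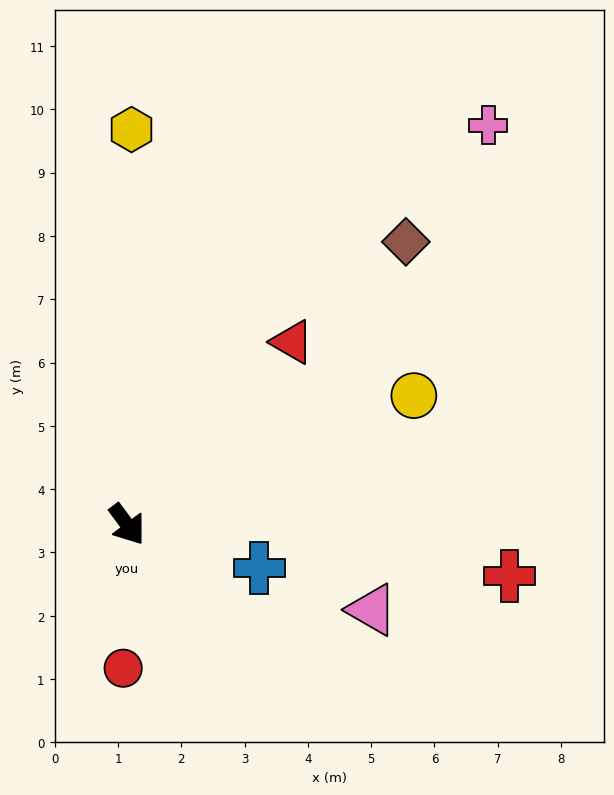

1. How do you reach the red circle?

turn right 38°, forward 2.3 m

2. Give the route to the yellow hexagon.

turn left 143°, forward 6.2 m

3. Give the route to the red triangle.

turn left 101°, forward 3.9 m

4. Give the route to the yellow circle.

turn left 78°, forward 5.0 m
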